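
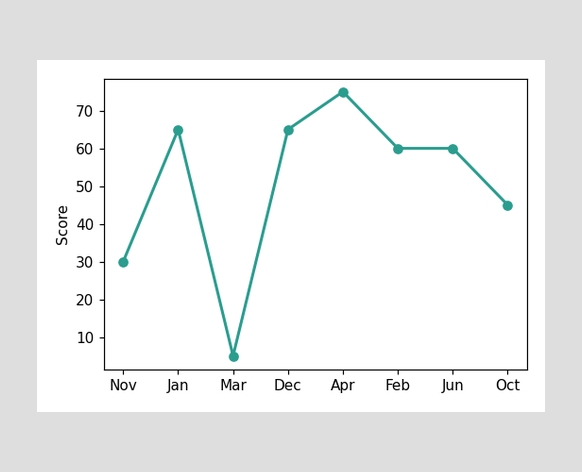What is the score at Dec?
65

At Dec, the line is at 65.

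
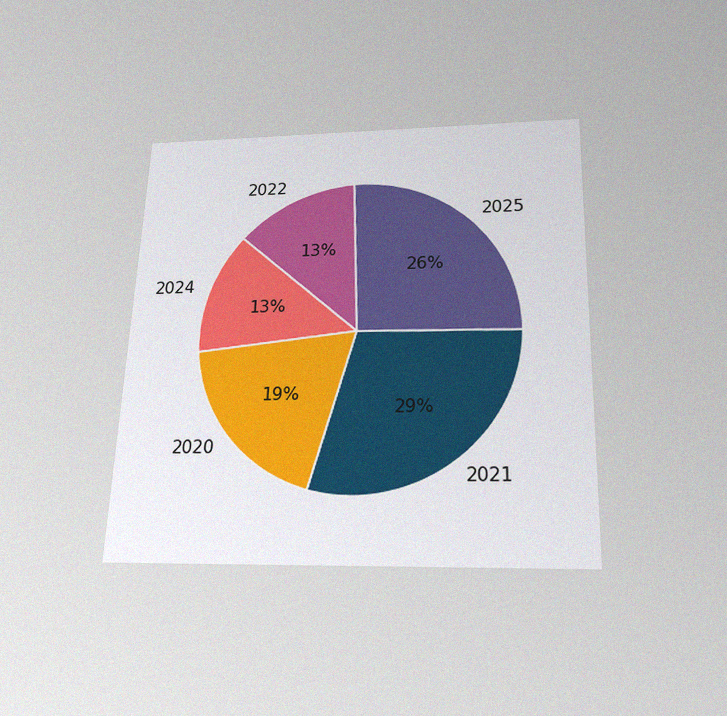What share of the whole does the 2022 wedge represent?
The chart is tilted about 2° clockwise and viewed slightly from below, with some photo noise. The 2022 slice takes up 13% of the pie.

13%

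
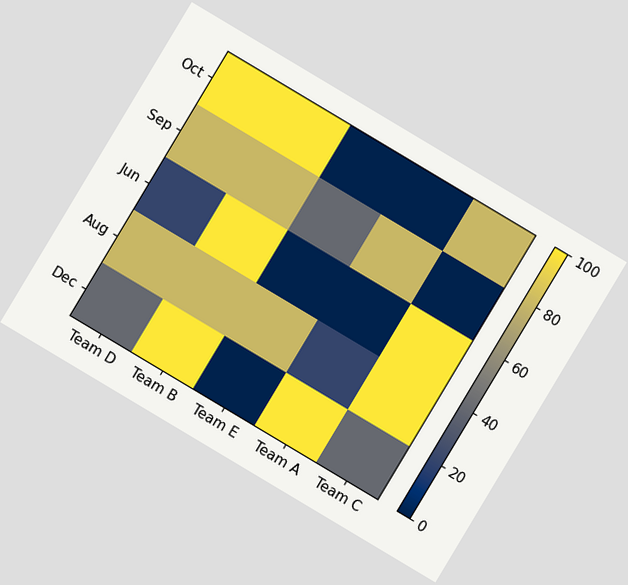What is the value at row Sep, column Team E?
40

The chart is tilted about 31° clockwise. Matching cell (Sep, Team E) against the colorbar gives 40.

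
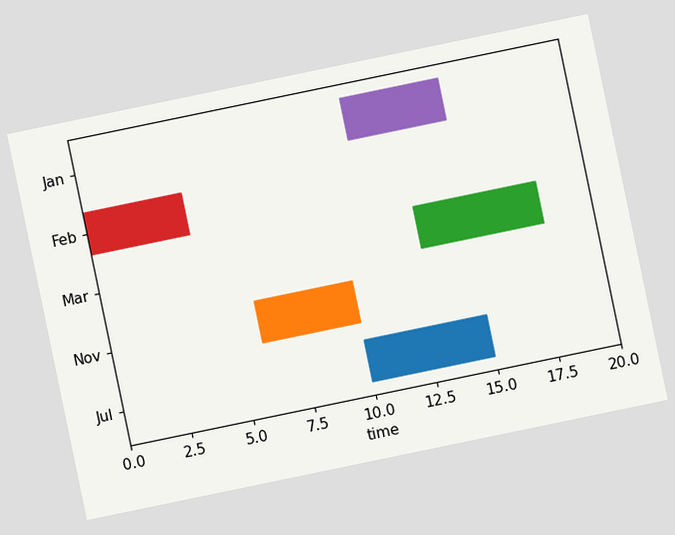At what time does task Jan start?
11

The chart is tilted about 12° counter-clockwise. The Jan bar begins at t=11.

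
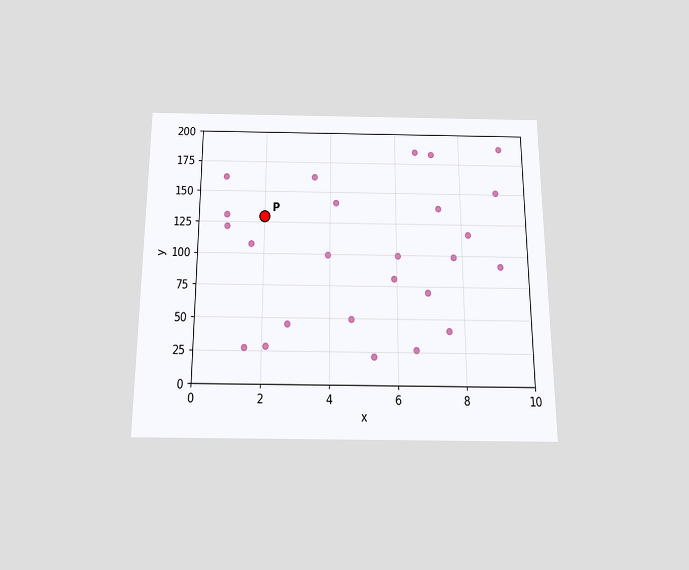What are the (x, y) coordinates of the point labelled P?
(2, 130)

The chart is viewed slightly from below. Following the gridlines from P to each axis, P sits at (2, 130).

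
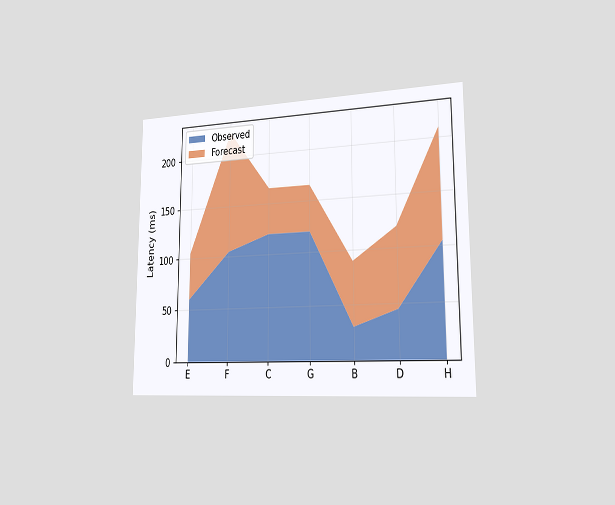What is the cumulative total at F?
The chart is viewed slightly from the right. The stacked total at F reaches 225ms.

225ms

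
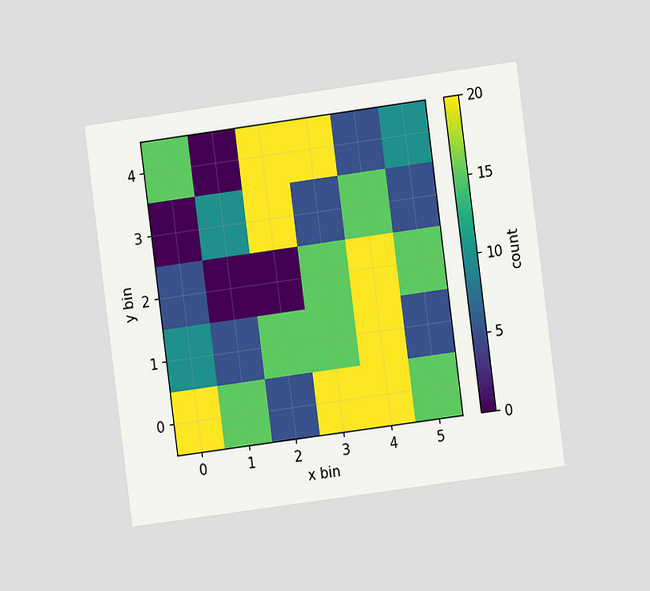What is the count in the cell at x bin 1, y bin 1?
5

The chart is tilted about 8° counter-clockwise and viewed at a slight angle. Matching the cell (1, 1) against the colorbar gives 5.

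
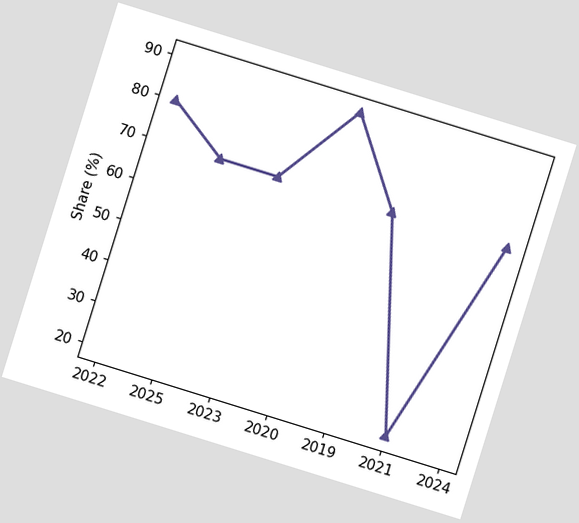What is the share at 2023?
70%

The chart is tilted about 17° clockwise. At 2023, the line is at 70%.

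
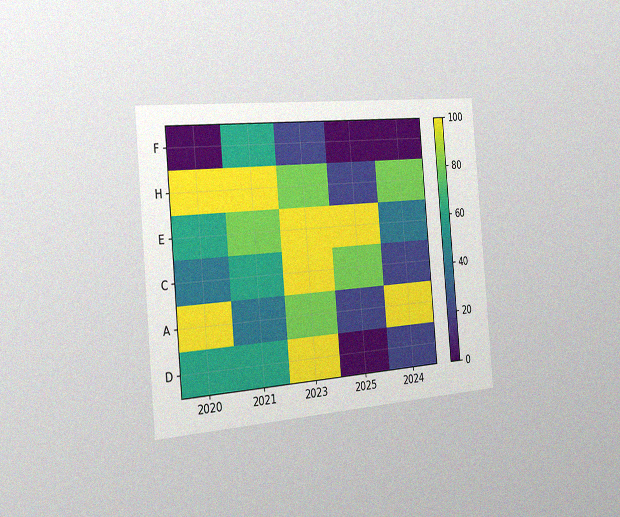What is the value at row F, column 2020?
0

The chart is tilted about 5° counter-clockwise and viewed slightly from the left, with some photo noise. Matching cell (F, 2020) against the colorbar gives 0.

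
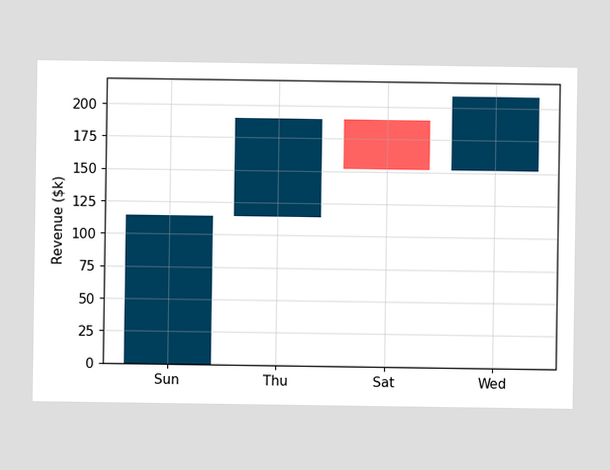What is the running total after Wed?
$209k

After Wed the running total reaches $209k.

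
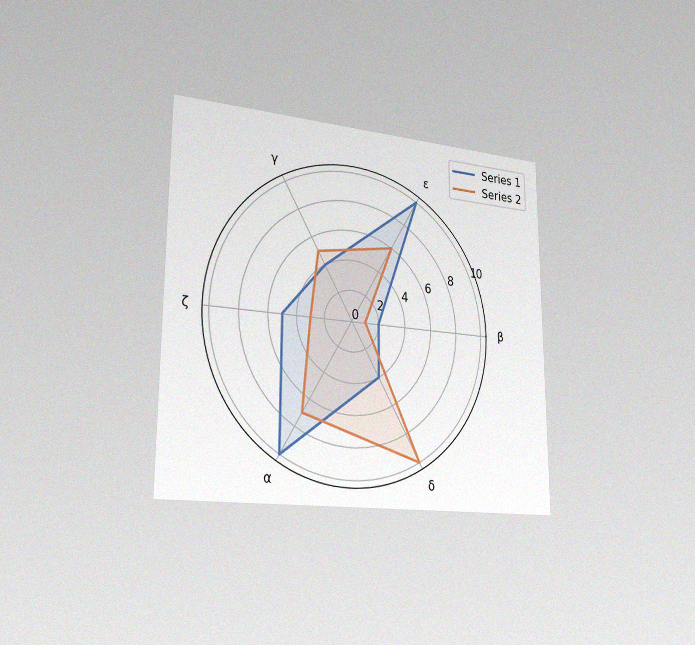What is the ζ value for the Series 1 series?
5

The chart is viewed slightly from the left, with some photo noise. On the ζ axis, Series 1 reaches 5.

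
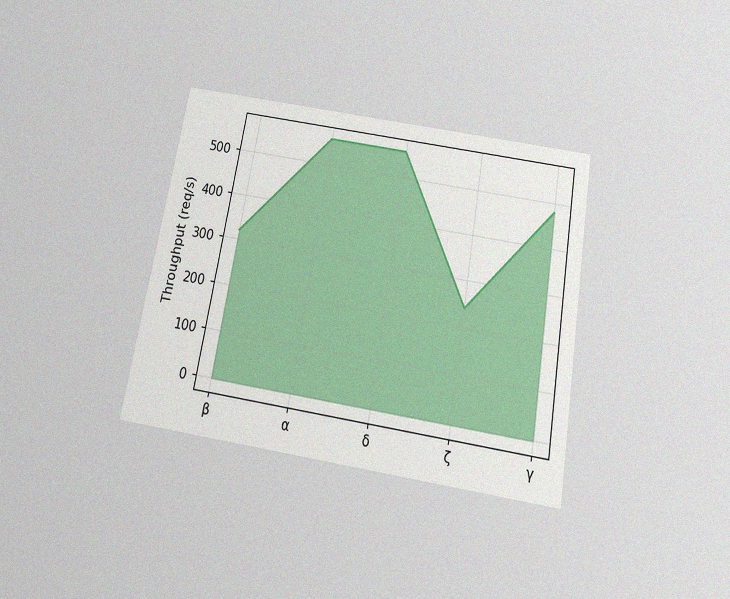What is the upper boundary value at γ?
480req/s

The chart is tilted about 10° clockwise and viewed slightly from below, with some photo noise. At γ the upper boundary is at 480req/s.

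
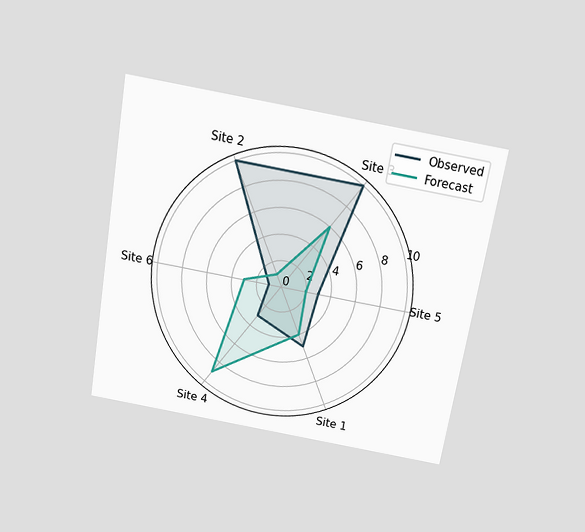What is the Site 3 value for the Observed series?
10

The chart is tilted about 10° clockwise and viewed slightly from above. On the Site 3 axis, Observed reaches 10.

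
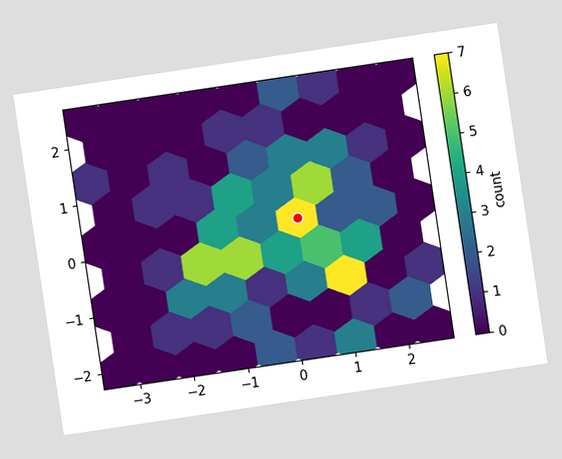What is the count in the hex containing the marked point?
The chart is tilted about 8° counter-clockwise. The marked hex reads 7 on the colorbar.

7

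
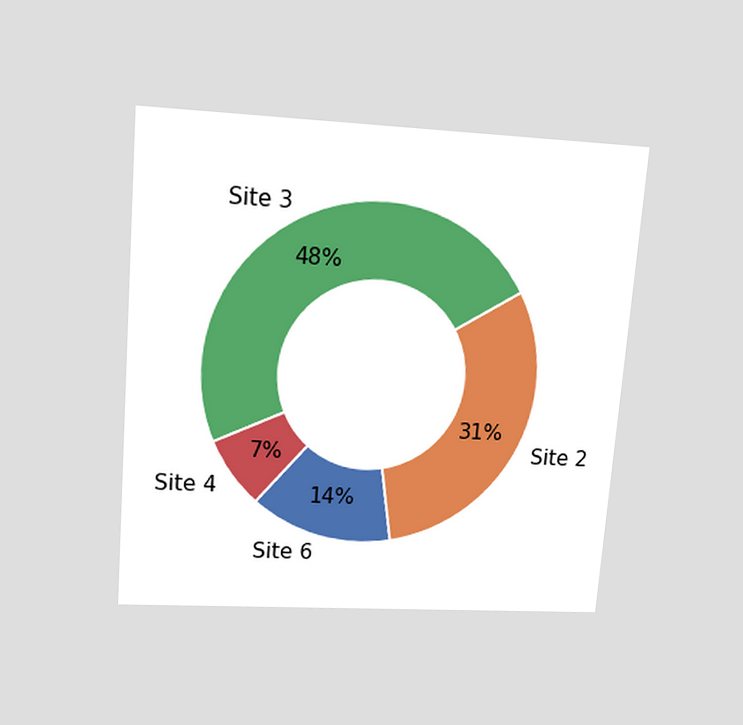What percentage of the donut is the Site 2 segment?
The chart is tilted about 5° clockwise and viewed slightly from above. The Site 2 segment takes up 31% of the ring.

31%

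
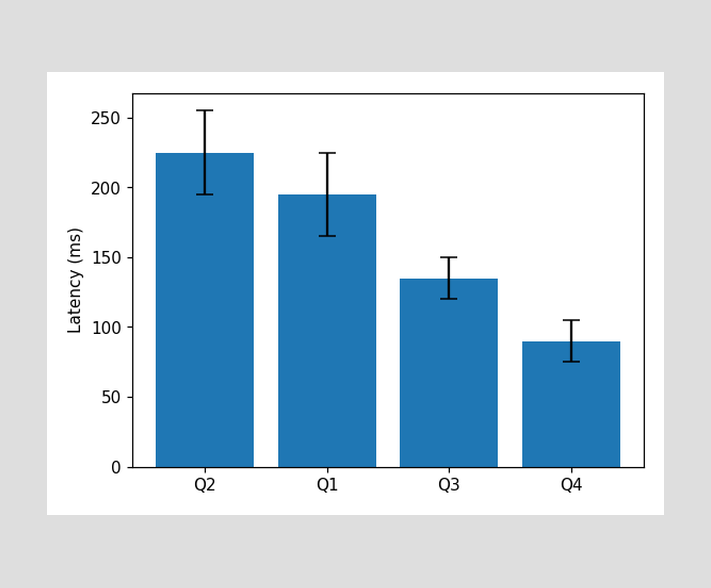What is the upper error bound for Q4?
105ms

The Q4 bar's upper whisker reaches 105ms.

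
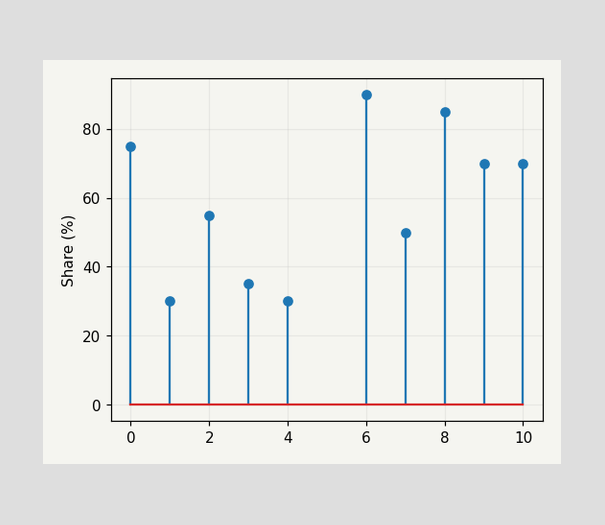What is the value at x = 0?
75%

The stem at x=0 reaches 75%.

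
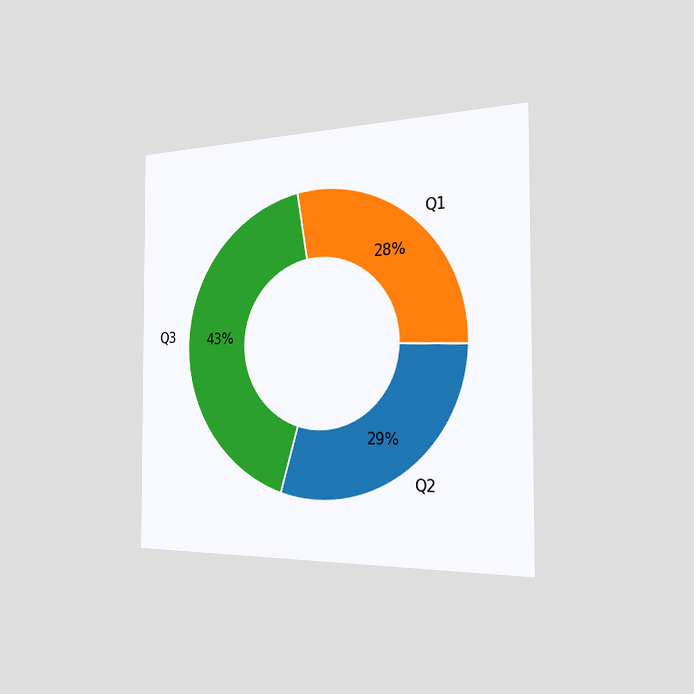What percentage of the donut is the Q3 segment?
43%

The chart is viewed slightly from the right. The Q3 segment takes up 43% of the ring.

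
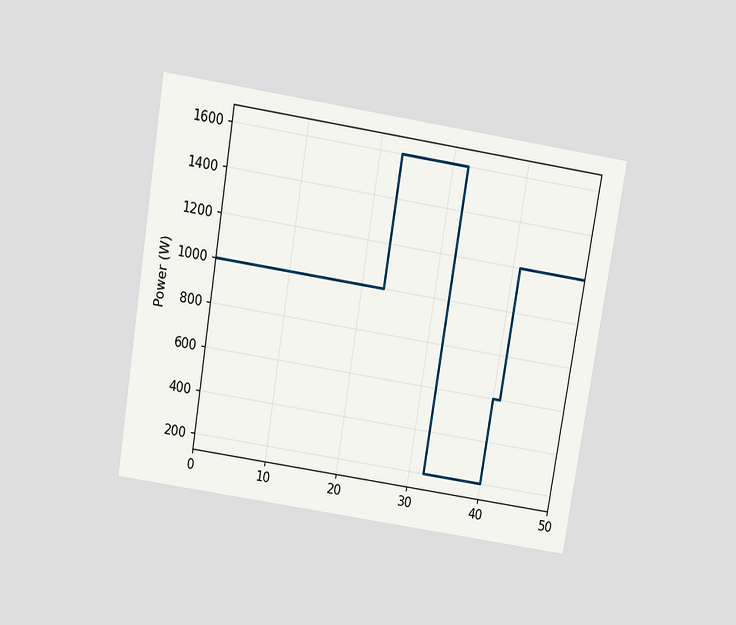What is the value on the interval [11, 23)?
The chart is tilted about 9° clockwise and viewed slightly from above. On [11, 23) the step sits at 1000W.

1000W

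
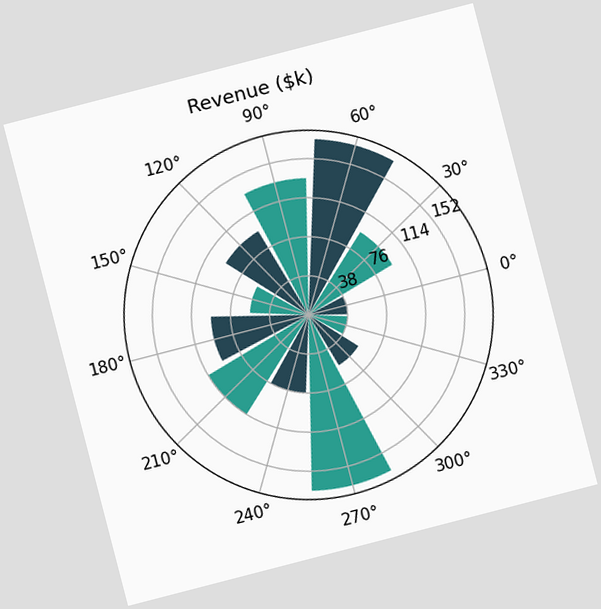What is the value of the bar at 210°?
The chart is tilted about 15° counter-clockwise. The bar at 210° reaches $114k on the radial axis.

$114k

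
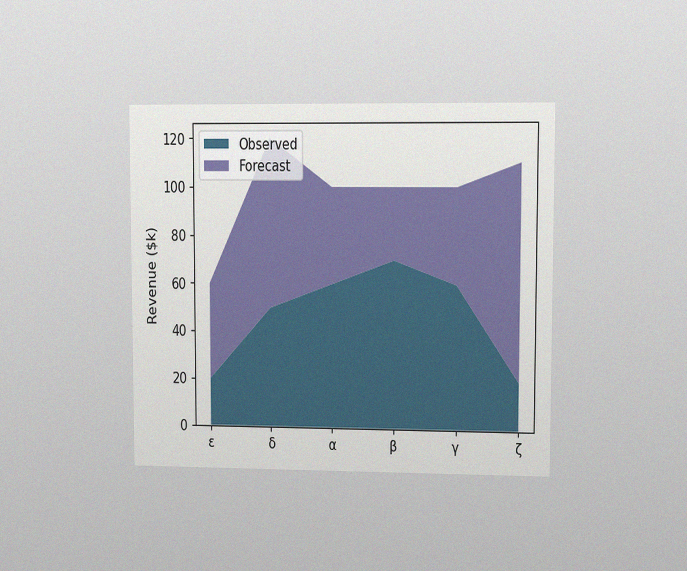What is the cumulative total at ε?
The chart is viewed at a slight angle, with some photo noise. The stacked total at ε reaches $60k.

$60k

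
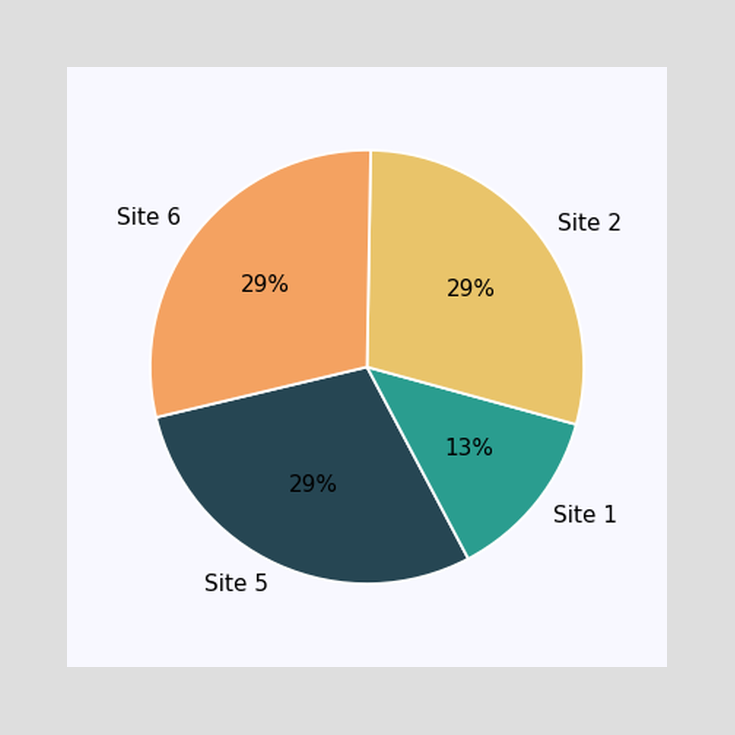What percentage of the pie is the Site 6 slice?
29%

The Site 6 slice takes up 29% of the pie.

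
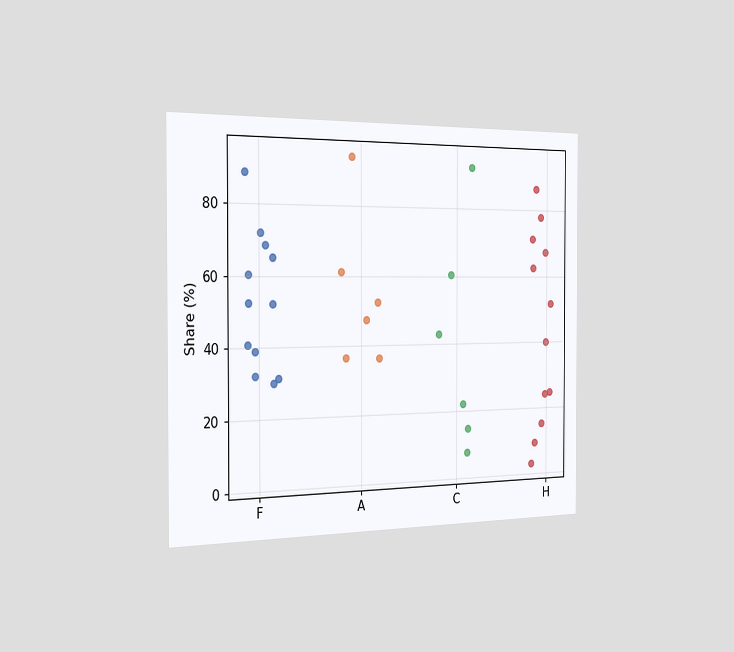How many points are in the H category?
The chart is viewed slightly from the left. Counting the markers in the H column gives 12.

12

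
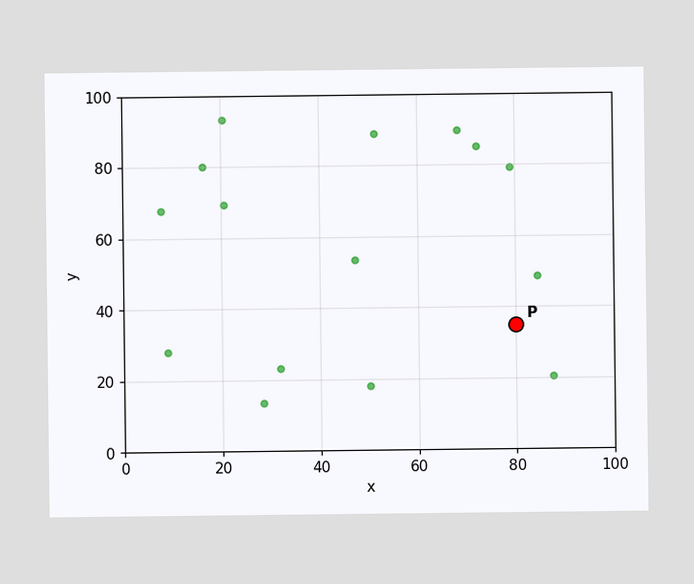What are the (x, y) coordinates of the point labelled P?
Following the gridlines from P to each axis, P sits at (80, 35).

(80, 35)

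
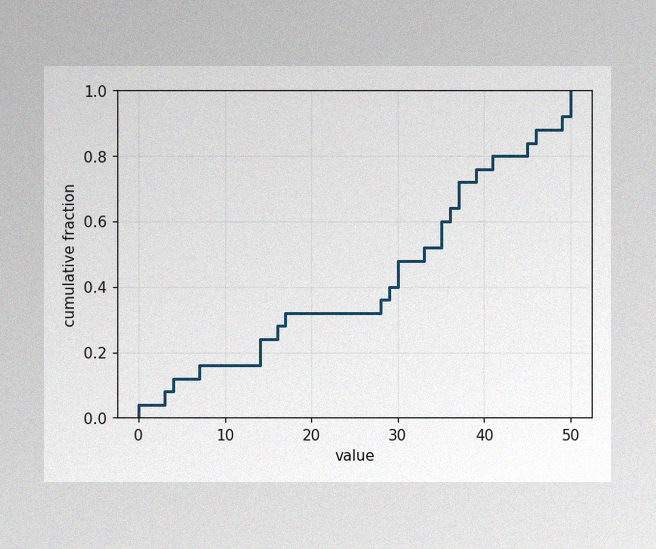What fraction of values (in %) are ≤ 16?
28%

The image has some photo noise and uneven lighting. At x=16 the ECDF step is at 28%.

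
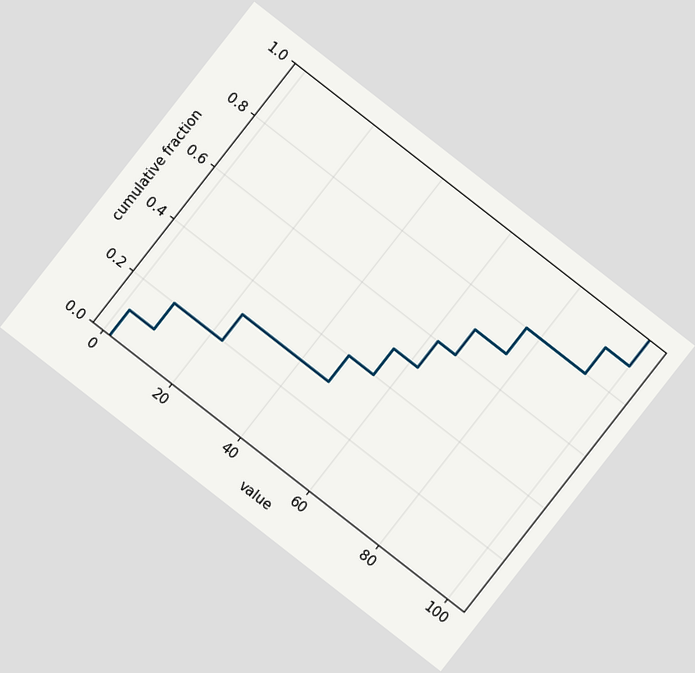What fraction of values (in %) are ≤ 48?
40%

The chart is tilted about 38° clockwise. At x=48 the ECDF step is at 40%.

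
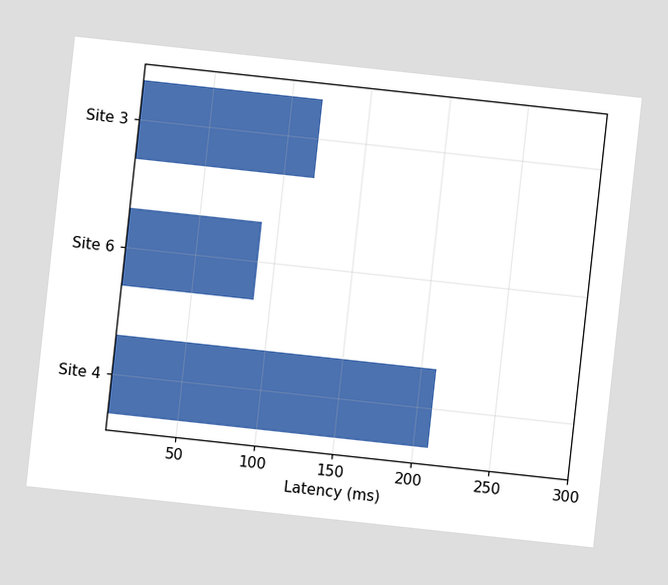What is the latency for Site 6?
90ms

The chart is tilted about 6° clockwise. Reading along the chart's x-axis, the Site 6 bar reaches 90ms.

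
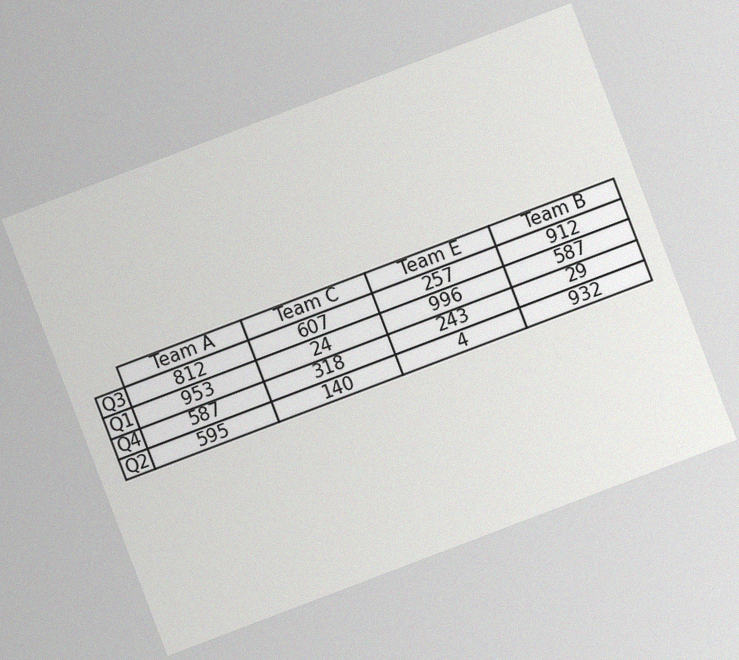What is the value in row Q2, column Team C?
The chart is tilted about 21° counter-clockwise, with some photo noise. The (Q2, Team C) cell reads 140.

140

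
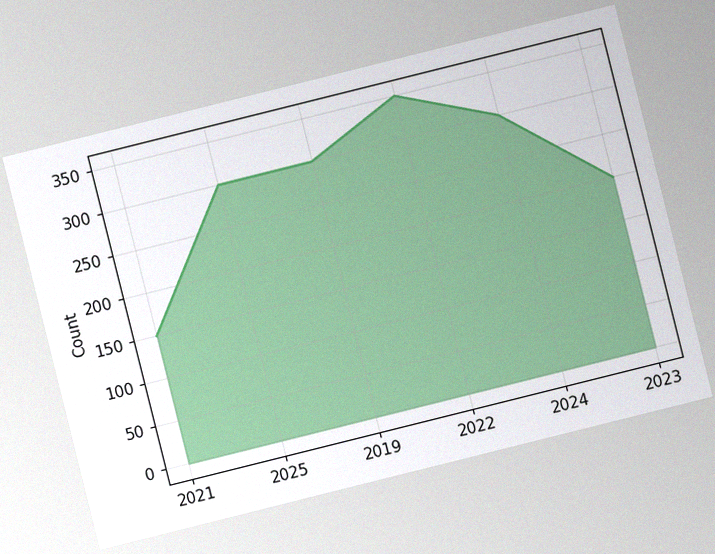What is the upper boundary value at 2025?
300

The chart is tilted about 14° counter-clockwise, with some photo noise. At 2025 the upper boundary is at 300.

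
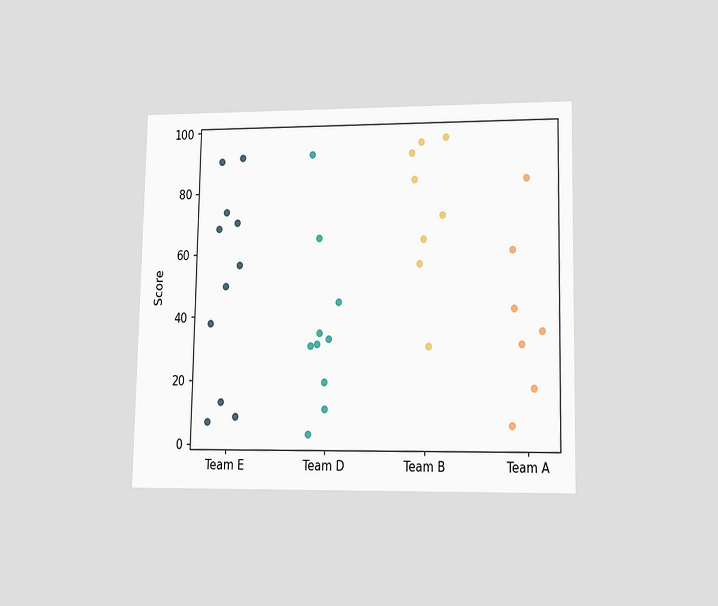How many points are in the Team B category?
The chart is viewed at a slight angle. Counting the markers in the Team B column gives 8.

8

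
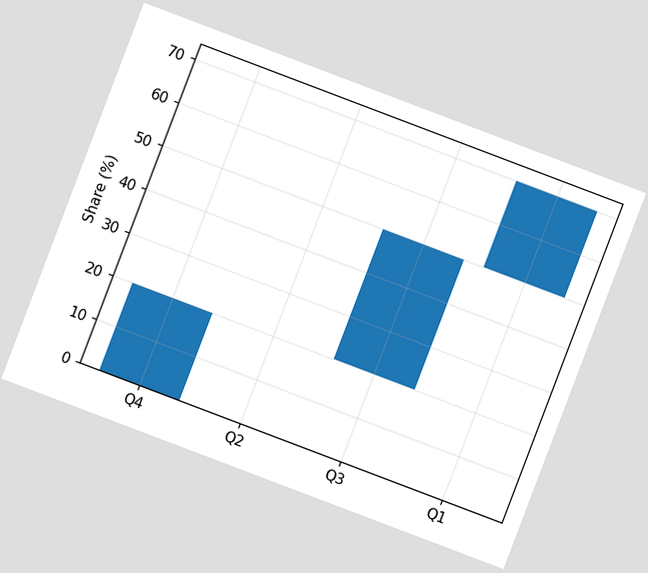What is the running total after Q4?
The chart is tilted about 21° clockwise. After Q4 the running total reaches 20%.

20%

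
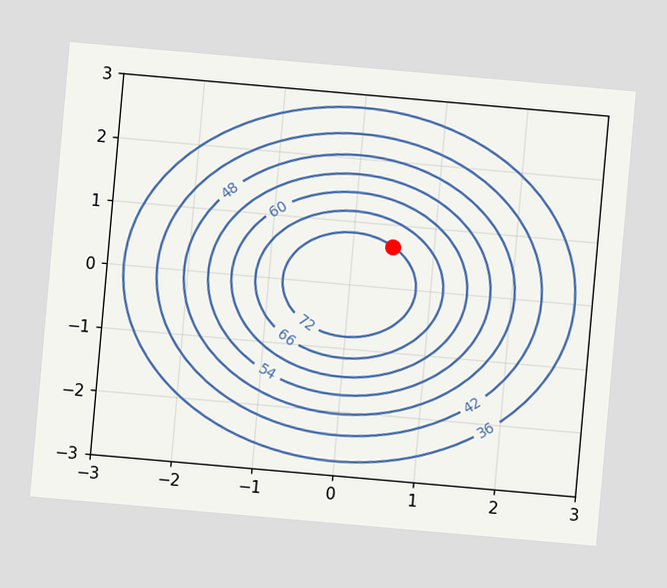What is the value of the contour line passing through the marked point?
72

The chart is tilted about 5° clockwise. The marked point sits on the contour labelled 72.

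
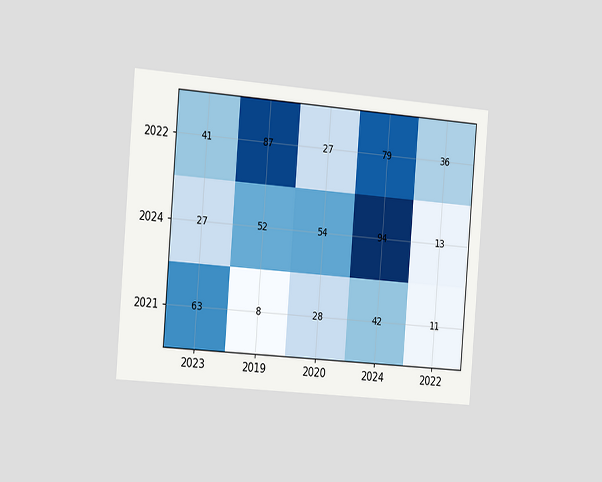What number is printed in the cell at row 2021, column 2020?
28

The chart is tilted about 5° clockwise and viewed slightly from the left. The (2021, 2020) cell reads 28.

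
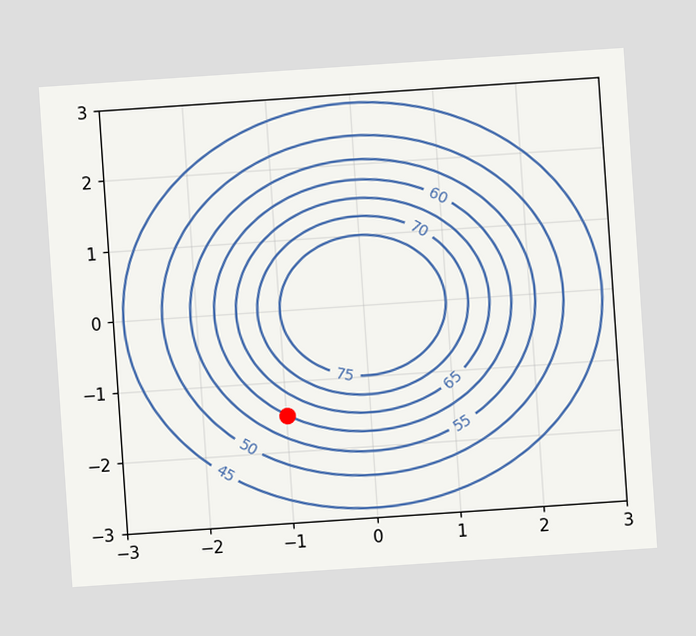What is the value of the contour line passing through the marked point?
60

The chart is tilted about 4° counter-clockwise. The marked point sits on the contour labelled 60.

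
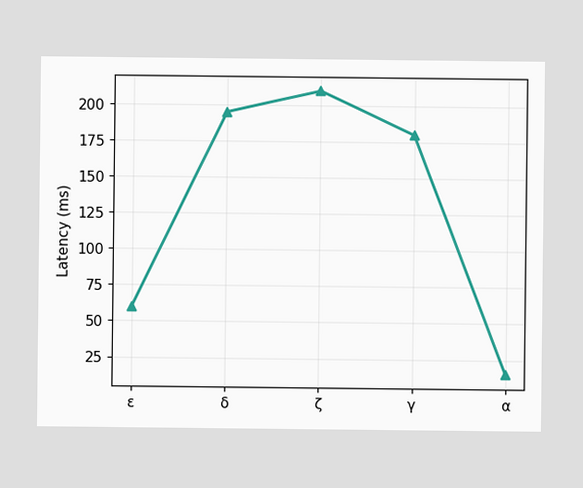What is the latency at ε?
At ε, the line is at 60ms.

60ms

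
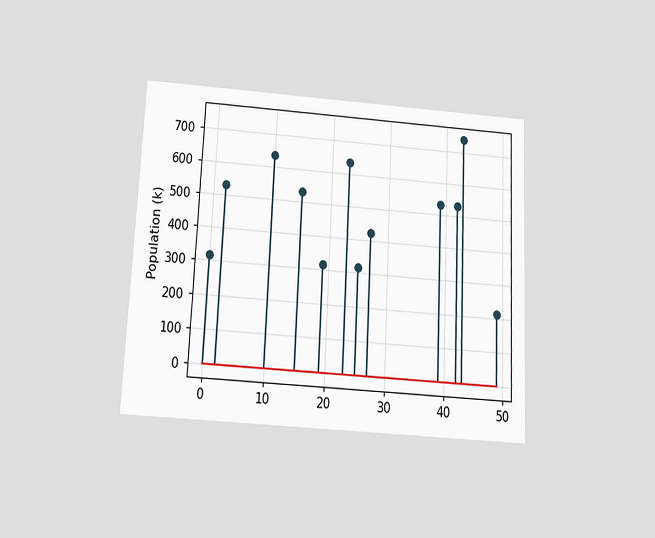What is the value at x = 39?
530k

The chart is tilted about 3° clockwise and viewed slightly from below. The stem at x=39 reaches 530k.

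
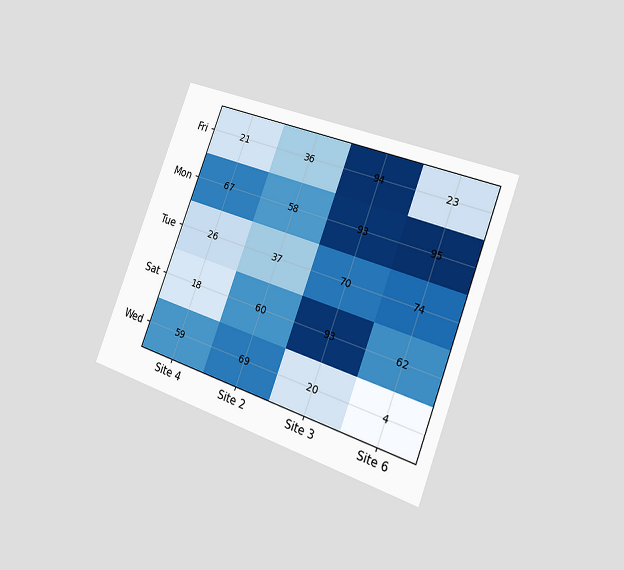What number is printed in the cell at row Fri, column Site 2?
36

The chart is tilted about 20° clockwise and viewed slightly from the right. The (Fri, Site 2) cell reads 36.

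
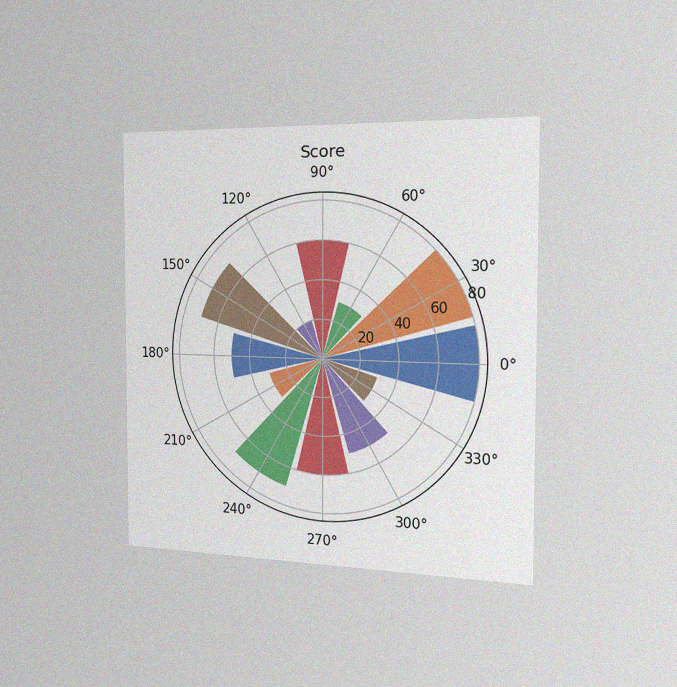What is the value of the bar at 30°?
The chart is viewed slightly from the right, with some photo noise. The bar at 30° reaches 80 on the radial axis.

80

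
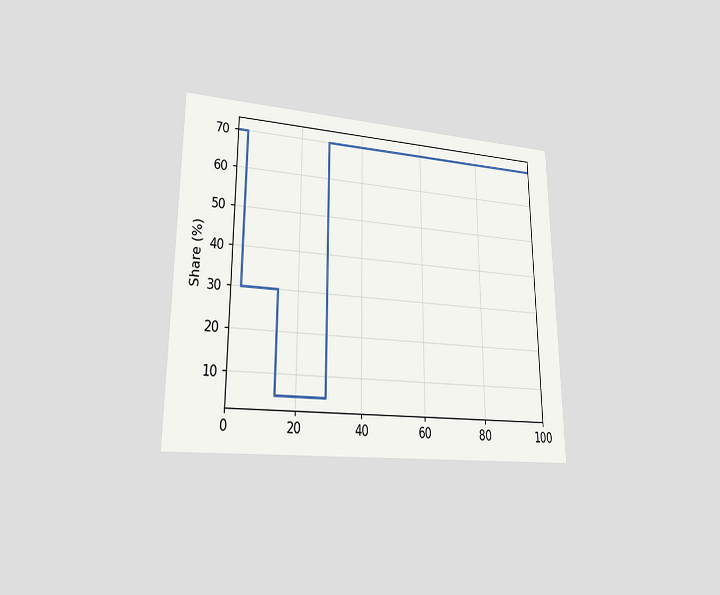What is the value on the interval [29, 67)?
The chart is viewed at a slight angle. On [29, 67) the step sits at 70%.

70%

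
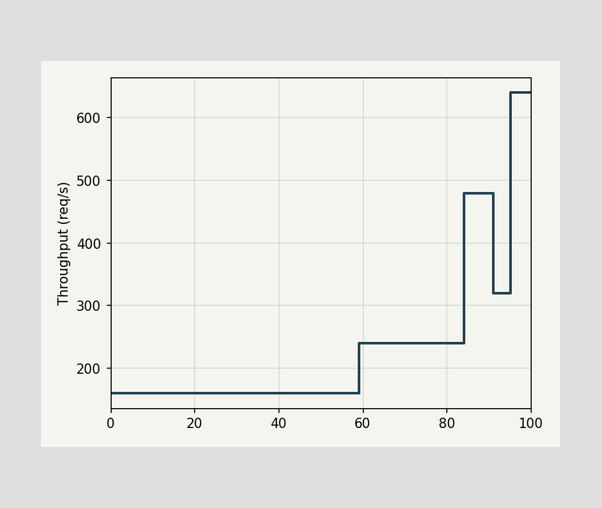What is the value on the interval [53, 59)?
On [53, 59) the step sits at 160req/s.

160req/s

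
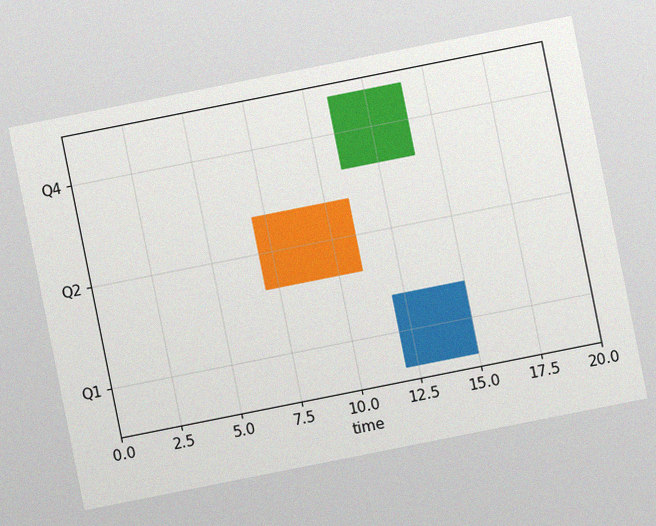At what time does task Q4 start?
11

The chart is tilted about 11° counter-clockwise, with some photo noise. The Q4 bar begins at t=11.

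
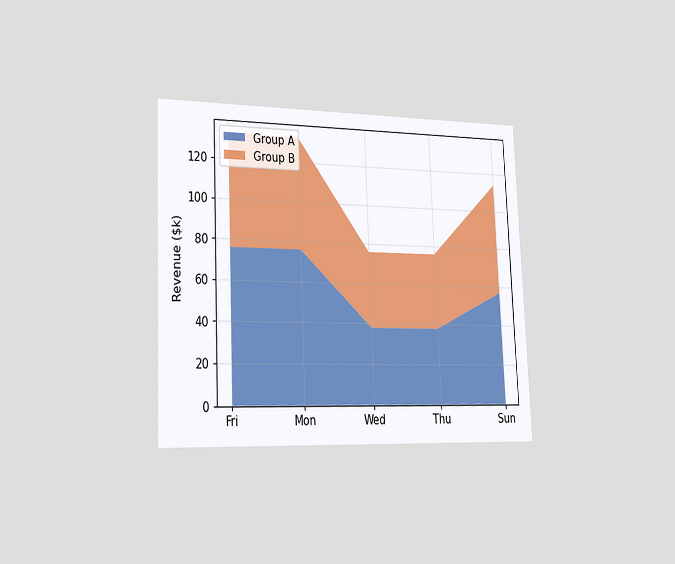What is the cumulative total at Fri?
The chart is tilted about 2° counter-clockwise and viewed slightly from the left. The stacked total at Fri reaches $133k.

$133k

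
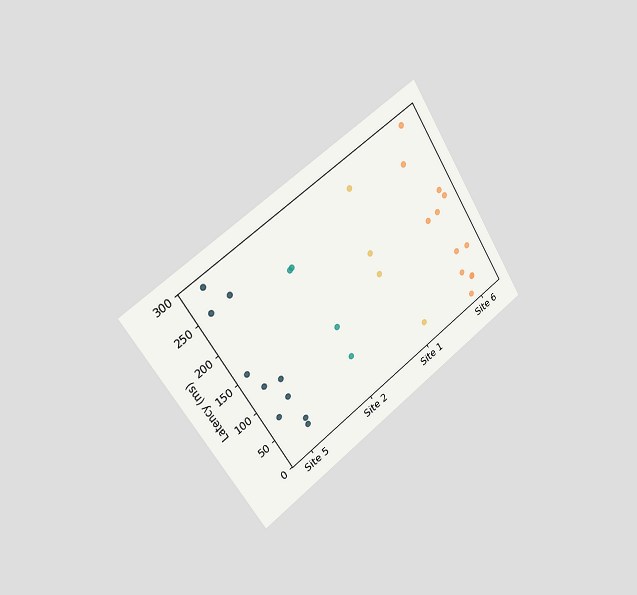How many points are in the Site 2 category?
4

The chart is tilted about 33° counter-clockwise and viewed slightly from the left. Counting the markers in the Site 2 column gives 4.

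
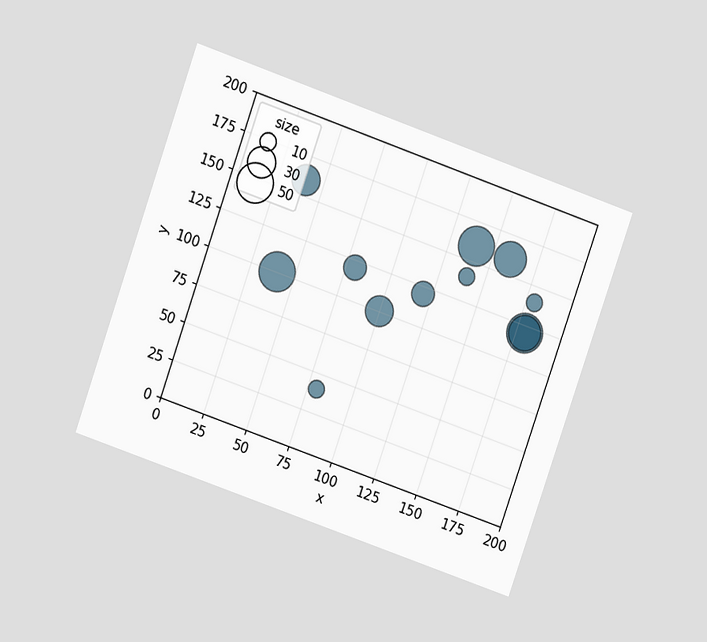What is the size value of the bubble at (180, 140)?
10

The chart is tilted about 19° clockwise and viewed at a slight angle. Matching the bubble at (180, 140) against the size legend gives 10.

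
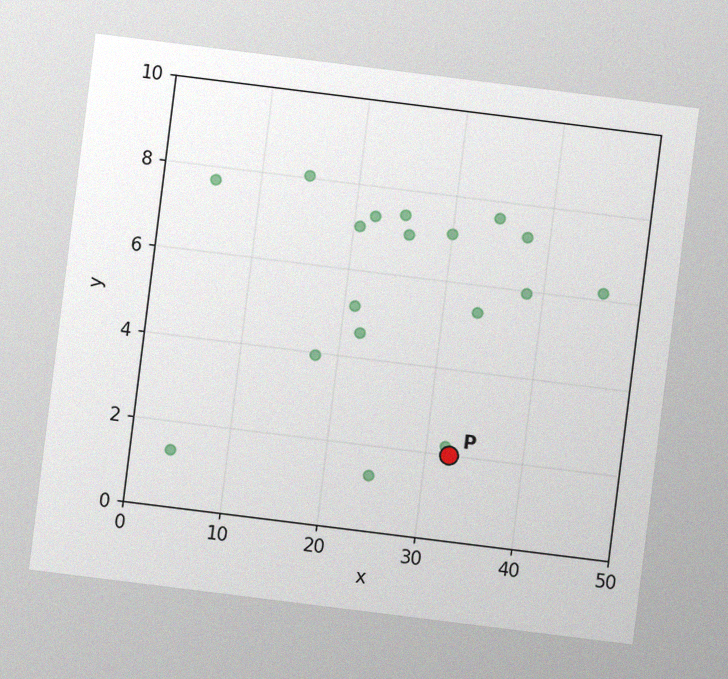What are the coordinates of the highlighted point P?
(32.5, 2)

The chart is tilted about 7° clockwise, with some photo noise. Following the gridlines from P to each axis, P sits at (32.5, 2).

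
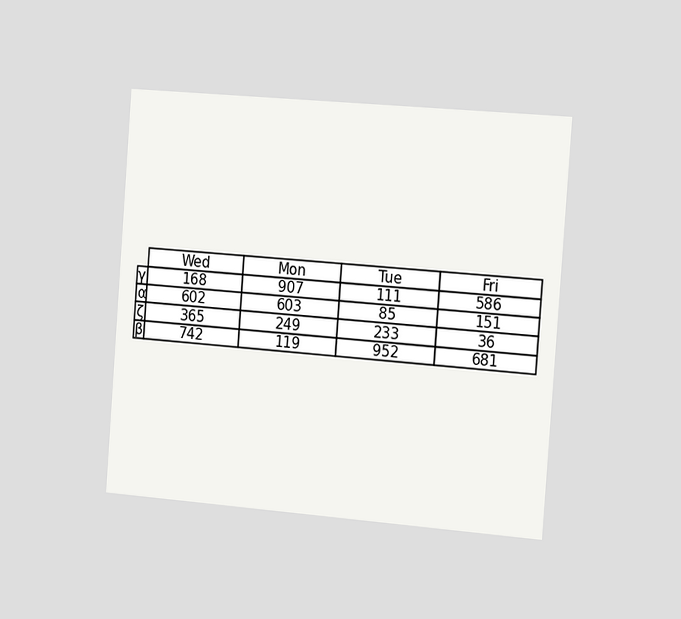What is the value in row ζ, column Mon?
249

The chart is tilted about 4° clockwise and viewed slightly from the right. The (ζ, Mon) cell reads 249.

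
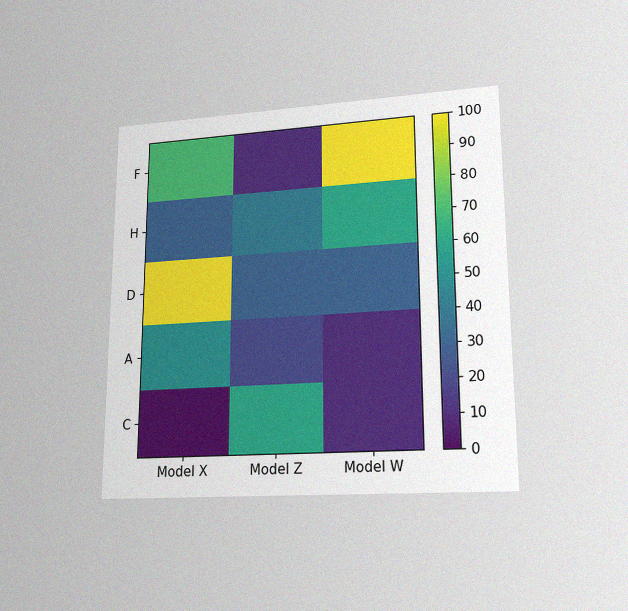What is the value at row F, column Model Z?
10

The chart is viewed at a slight angle, with some photo noise. Matching cell (F, Model Z) against the colorbar gives 10.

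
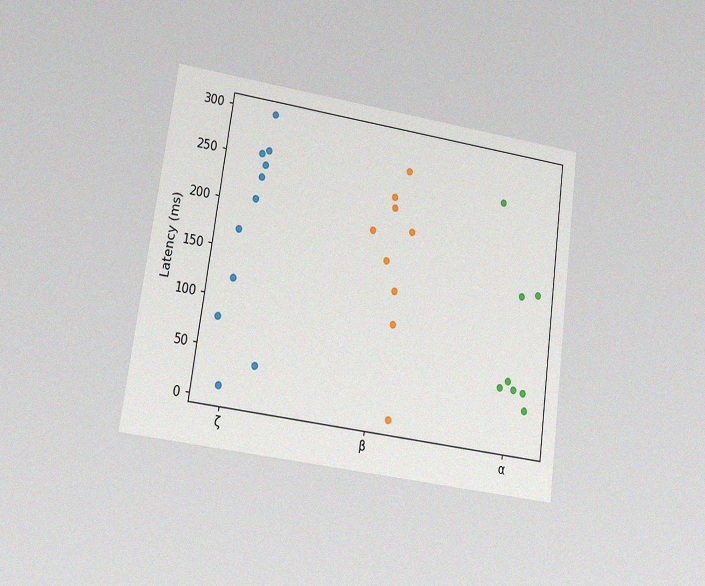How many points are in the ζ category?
The chart is tilted about 8° clockwise and viewed at a slight angle, with some photo noise. Counting the markers in the ζ column gives 11.

11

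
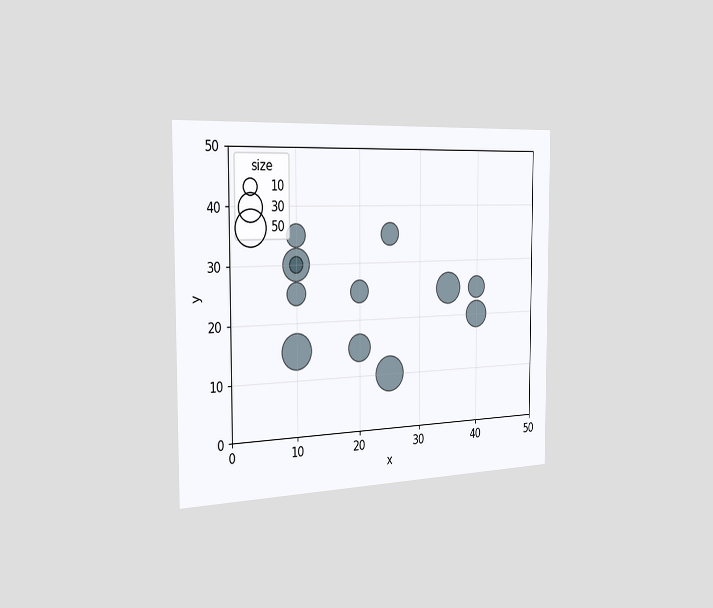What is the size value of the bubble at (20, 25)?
20

The chart is viewed slightly from the left. Matching the bubble at (20, 25) against the size legend gives 20.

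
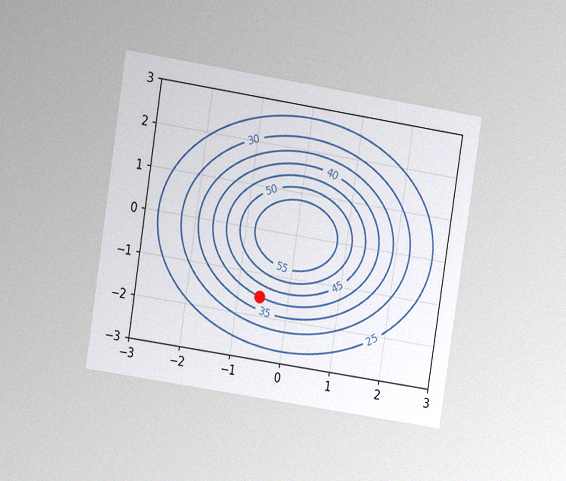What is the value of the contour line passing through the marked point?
40

The chart is tilted about 9° clockwise and viewed at a slight angle, with some photo noise. The marked point sits on the contour labelled 40.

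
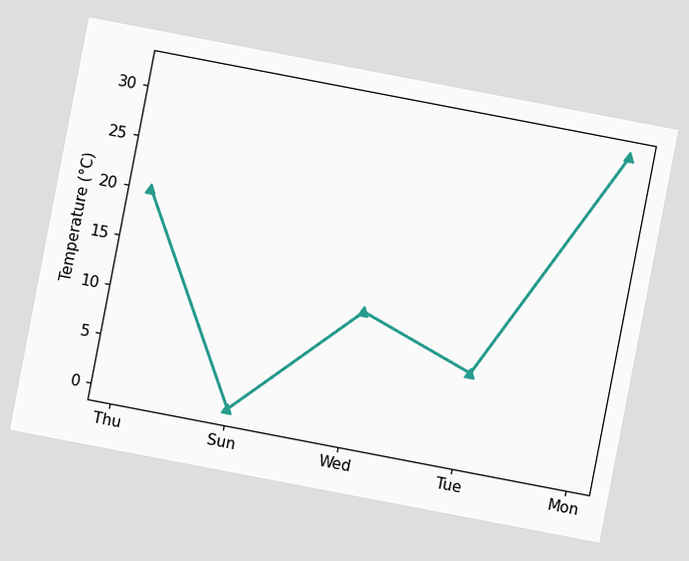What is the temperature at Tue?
The chart is tilted about 11° clockwise. At Tue, the line is at 8°C.

8°C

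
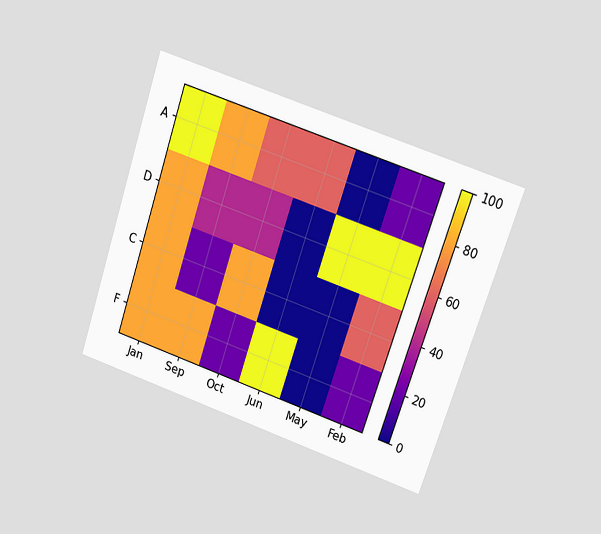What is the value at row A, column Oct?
60

The chart is tilted about 19° clockwise and viewed at a slight angle. Matching cell (A, Oct) against the colorbar gives 60.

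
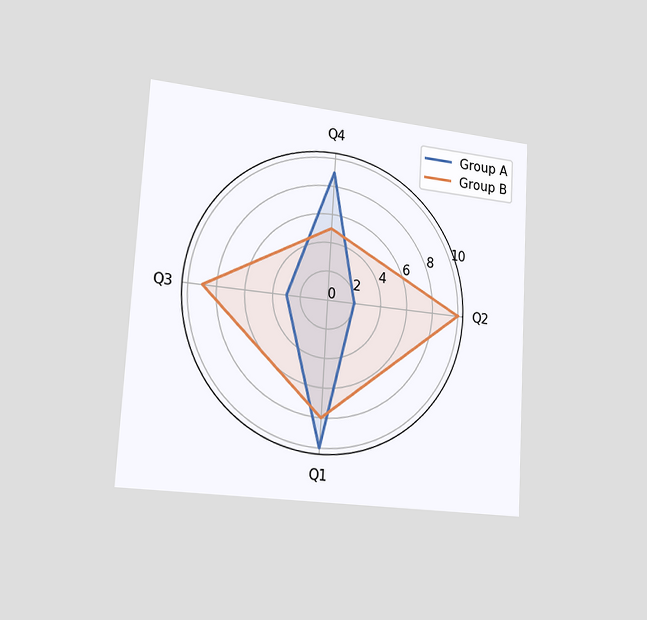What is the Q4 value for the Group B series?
5

The chart is tilted about 3° clockwise and viewed slightly from the left. On the Q4 axis, Group B reaches 5.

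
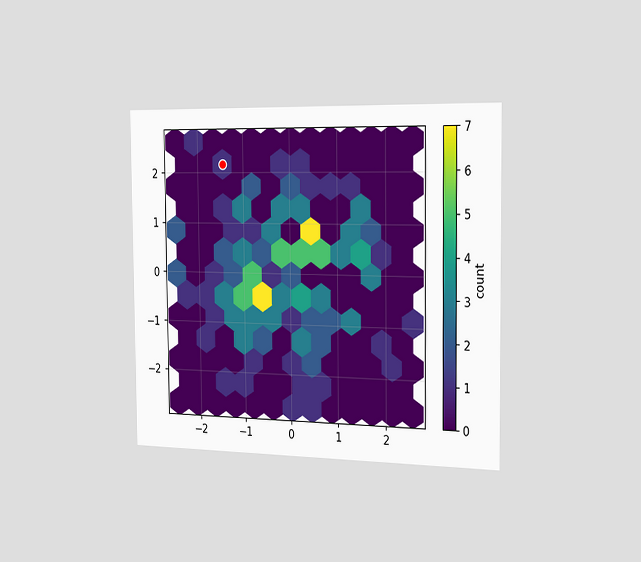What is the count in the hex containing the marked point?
1

The chart is viewed slightly from the right. The marked hex reads 1 on the colorbar.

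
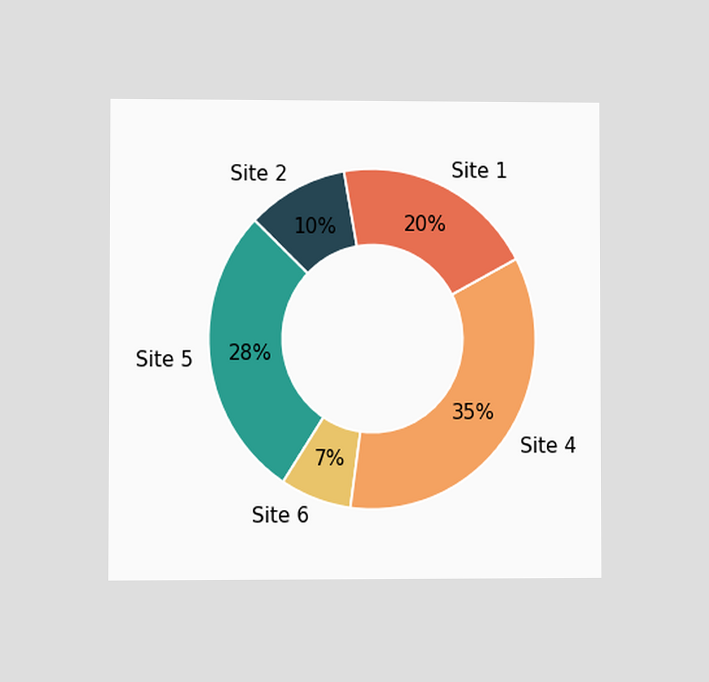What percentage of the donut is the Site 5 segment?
28%

The chart is viewed at a slight angle. The Site 5 segment takes up 28% of the ring.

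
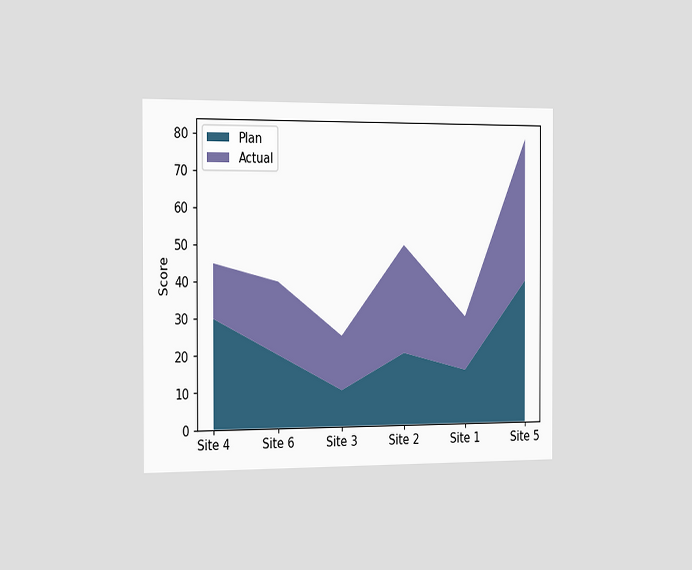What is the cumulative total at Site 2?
50

The chart is viewed slightly from the left. The stacked total at Site 2 reaches 50.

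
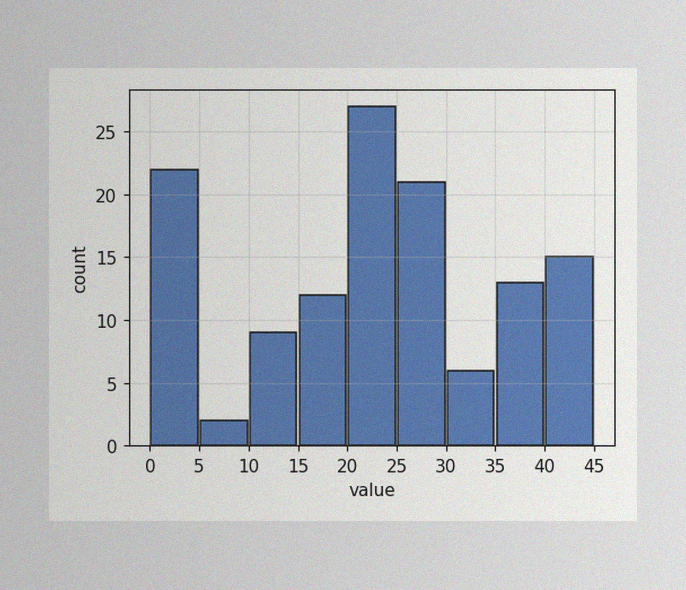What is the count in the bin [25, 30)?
The image has some photo noise and uneven lighting. The [25, 30) bin has height 21.

21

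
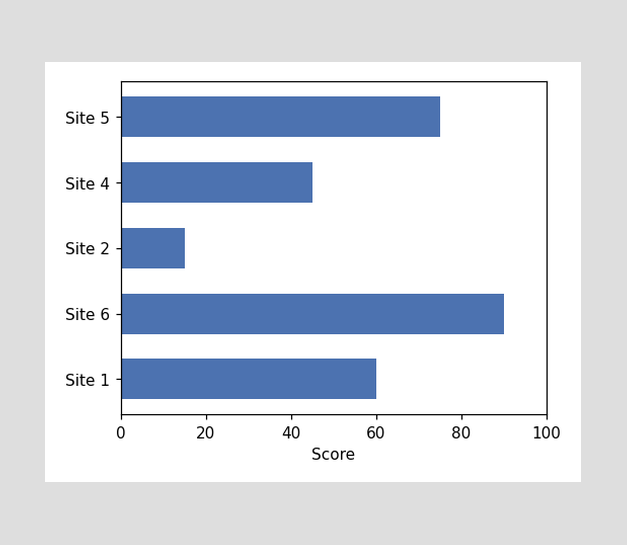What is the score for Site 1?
60

Reading along the chart's x-axis, the Site 1 bar reaches 60.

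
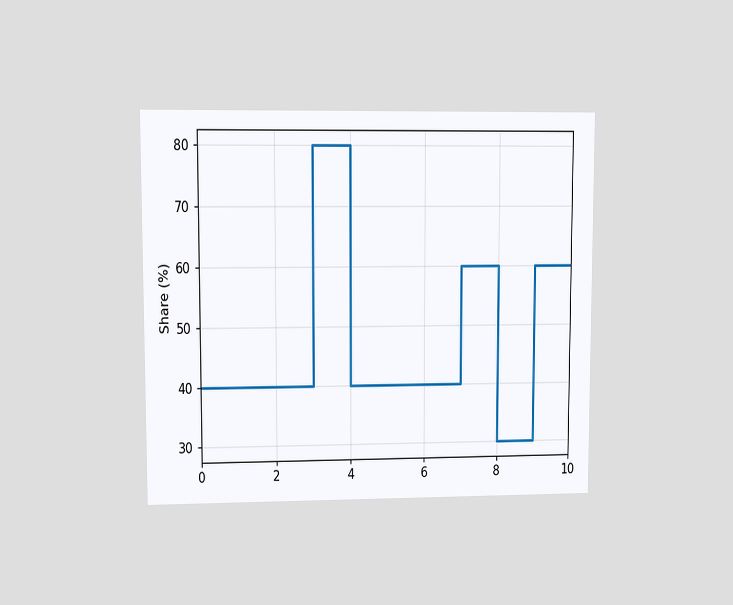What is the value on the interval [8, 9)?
30%

The chart is viewed at a slight angle. On [8, 9) the step sits at 30%.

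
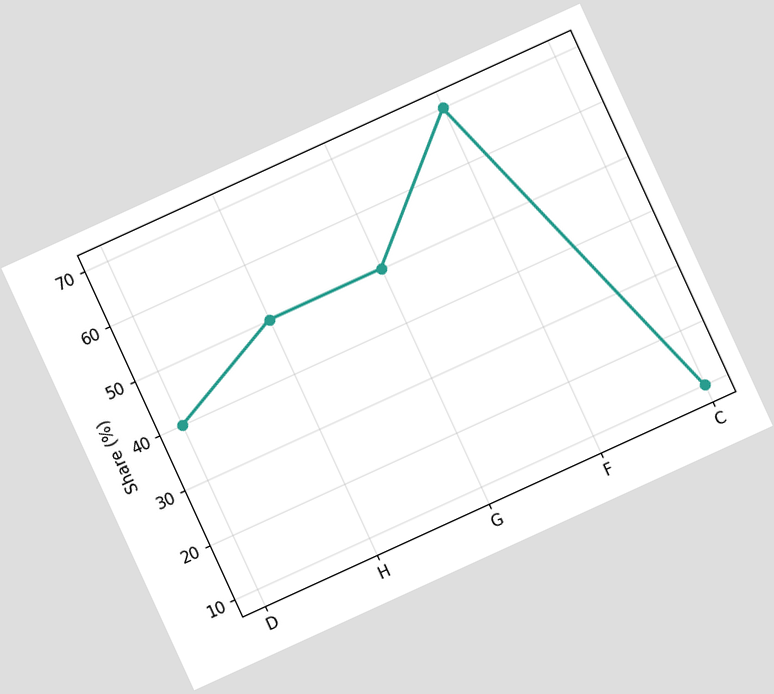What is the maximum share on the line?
The chart is tilted about 25° counter-clockwise. The highest point is at F, and reading across to the y-axis gives 70%.

70%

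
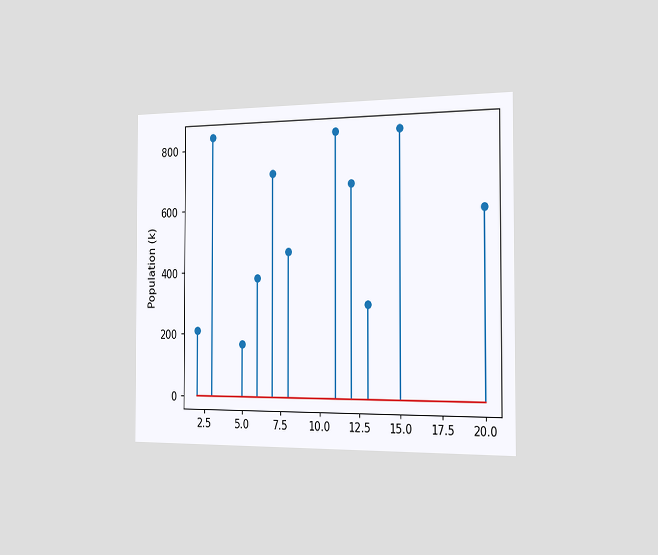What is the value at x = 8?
The chart is viewed slightly from the right. The stem at x=8 reaches 462k.

462k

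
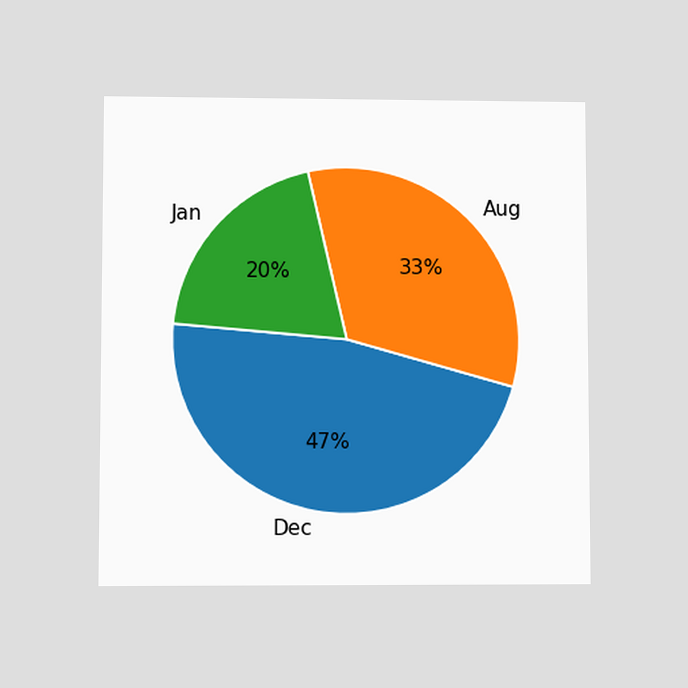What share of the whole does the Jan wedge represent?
The chart is viewed at a slight angle. The Jan slice takes up 20% of the pie.

20%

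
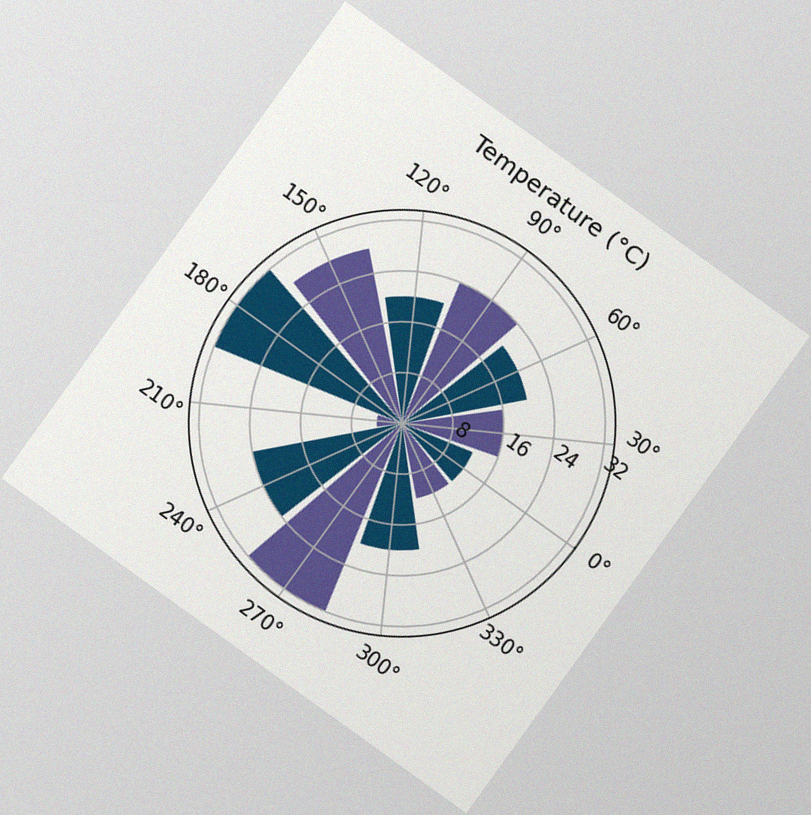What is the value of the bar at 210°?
4°C

The chart is tilted about 36° clockwise, with some photo noise. The bar at 210° reaches 4°C on the radial axis.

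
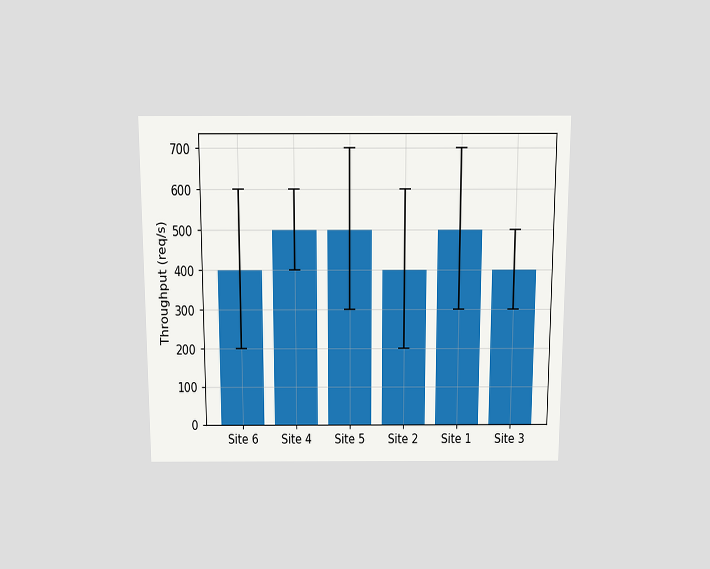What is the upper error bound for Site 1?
The chart is viewed slightly from above. The Site 1 bar's upper whisker reaches 700req/s.

700req/s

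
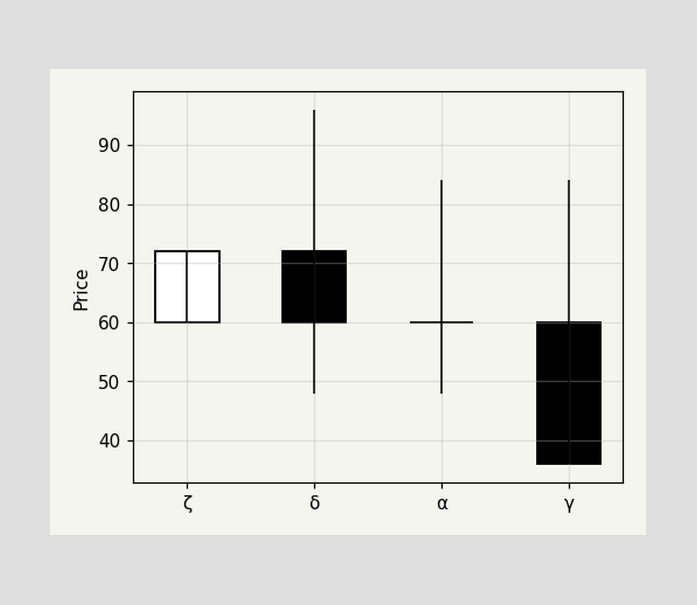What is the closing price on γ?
36

The γ candle closes at 36.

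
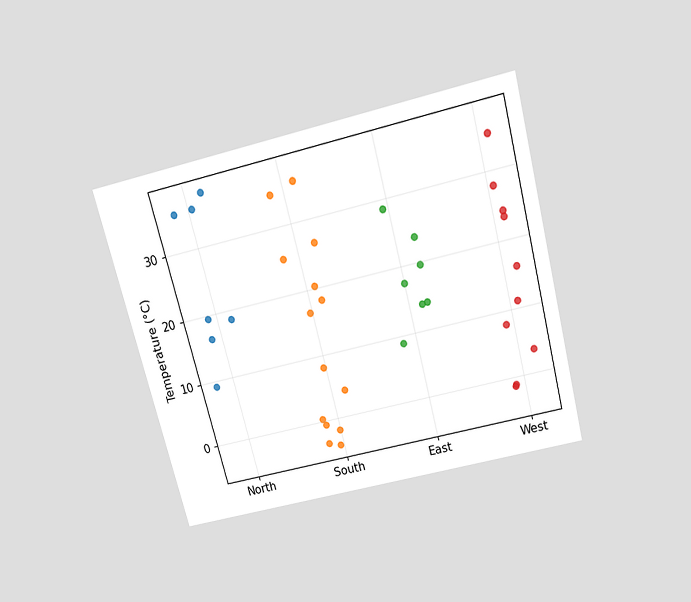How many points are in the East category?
7

The chart is tilted about 15° counter-clockwise and viewed slightly from above. Counting the markers in the East column gives 7.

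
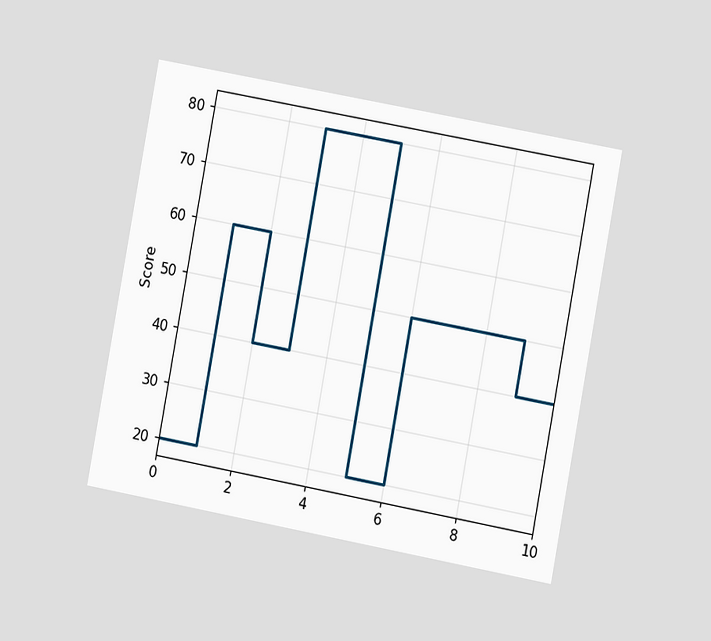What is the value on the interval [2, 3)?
40

The chart is tilted about 10° clockwise and viewed at a slight angle. On [2, 3) the step sits at 40.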